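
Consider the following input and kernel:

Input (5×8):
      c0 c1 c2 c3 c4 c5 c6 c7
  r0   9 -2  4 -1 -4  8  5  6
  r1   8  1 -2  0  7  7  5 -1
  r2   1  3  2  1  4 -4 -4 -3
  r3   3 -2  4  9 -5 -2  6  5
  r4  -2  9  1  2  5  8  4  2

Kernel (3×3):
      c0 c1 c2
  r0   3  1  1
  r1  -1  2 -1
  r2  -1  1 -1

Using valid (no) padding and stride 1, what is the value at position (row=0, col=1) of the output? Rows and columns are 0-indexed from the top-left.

-10

The receptive field on the input at this output position is [-2 4 -1 / 1 -2 0 / 3 2 1]. Elementwise product with the kernel and sum: -2·3 + 4·1 + -1·1 + 1·-1 + -2·2 + 0·-1 + 3·-1 + 2·1 + 1·-1.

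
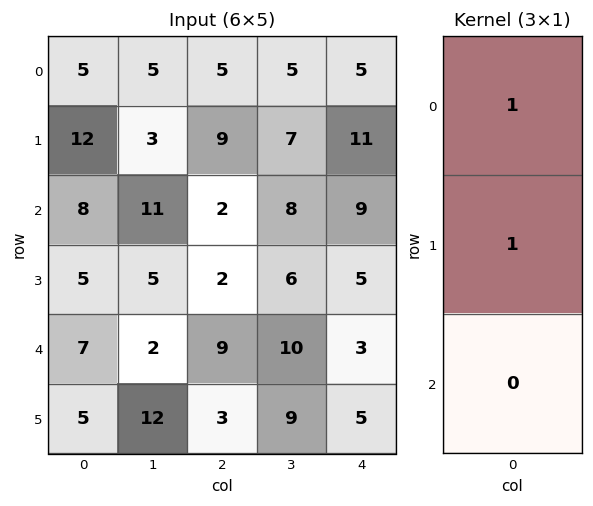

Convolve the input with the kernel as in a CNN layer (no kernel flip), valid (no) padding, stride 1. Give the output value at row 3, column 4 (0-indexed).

The receptive field on the input at this output position is [5 / 3 / 5]. Elementwise product with the kernel and sum: 5·1 + 3·1.

8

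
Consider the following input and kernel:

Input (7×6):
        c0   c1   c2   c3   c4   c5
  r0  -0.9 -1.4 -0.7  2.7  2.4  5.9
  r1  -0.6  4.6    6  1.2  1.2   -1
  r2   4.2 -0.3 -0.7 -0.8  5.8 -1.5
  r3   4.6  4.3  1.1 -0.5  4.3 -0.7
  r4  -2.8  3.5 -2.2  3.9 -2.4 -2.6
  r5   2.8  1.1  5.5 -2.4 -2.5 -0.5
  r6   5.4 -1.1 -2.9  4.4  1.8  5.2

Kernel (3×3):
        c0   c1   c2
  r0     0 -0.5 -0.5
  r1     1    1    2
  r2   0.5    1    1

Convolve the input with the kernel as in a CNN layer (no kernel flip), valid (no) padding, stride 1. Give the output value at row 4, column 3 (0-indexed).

The receptive field on the input at this output position is [3.9 -2.4 -2.6 / -2.4 -2.5 -0.5 / 4.4 1.8 5.2]. Elementwise product with the kernel and sum: -2.4·-0.5 + -2.6·-0.5 + -2.4·1 + -2.5·1 + -0.5·2 + 4.4·0.5 + 1.8·1 + 5.2·1.

5.8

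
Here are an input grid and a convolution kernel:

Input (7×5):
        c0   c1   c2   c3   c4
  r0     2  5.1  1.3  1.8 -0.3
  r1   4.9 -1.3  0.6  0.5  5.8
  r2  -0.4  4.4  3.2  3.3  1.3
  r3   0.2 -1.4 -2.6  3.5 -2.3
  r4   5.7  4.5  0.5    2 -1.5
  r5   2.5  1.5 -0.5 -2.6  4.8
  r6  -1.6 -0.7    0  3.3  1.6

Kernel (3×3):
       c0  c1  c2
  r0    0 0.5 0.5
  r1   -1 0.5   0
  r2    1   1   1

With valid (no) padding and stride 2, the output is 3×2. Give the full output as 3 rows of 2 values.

Output[0,0]: The receptive field on the input at this output position is [2 5.1 1.3 / 4.9 -1.3 0.6 / -0.4 4.4 3.2]. Elementwise product with the kernel and sum: 5.1·0.5 + 1.3·0.5 + 4.9·-1 + -1.3·0.5 + -0.4·1 + 4.4·1 + 3.2·1.
Output[0,1]: The receptive field on the input at this output position is [1.3 1.8 -0.3 / 0.6 0.5 5.8 / 3.2 3.3 1.3]. Elementwise product with the kernel and sum: 1.8·0.5 + -0.3·0.5 + 0.6·-1 + 0.5·0.5 + 3.2·1 + 3.3·1 + 1.3·1.

4.85 8.2
13.6 7.65
-1.55 4.35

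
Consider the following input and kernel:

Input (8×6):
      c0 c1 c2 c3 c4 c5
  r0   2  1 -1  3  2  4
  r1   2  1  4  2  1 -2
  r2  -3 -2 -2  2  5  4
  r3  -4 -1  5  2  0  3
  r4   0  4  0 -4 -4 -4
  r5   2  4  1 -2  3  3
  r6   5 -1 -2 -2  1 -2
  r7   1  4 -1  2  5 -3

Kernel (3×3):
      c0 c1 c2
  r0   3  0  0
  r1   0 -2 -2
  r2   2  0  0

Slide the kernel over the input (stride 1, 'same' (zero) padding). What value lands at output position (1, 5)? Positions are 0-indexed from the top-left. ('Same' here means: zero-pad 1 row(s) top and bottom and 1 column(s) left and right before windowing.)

20

The receptive field on the zero-padded input at this output position is [2 4 0 / 1 -2 0 / 5 4 0]. Elementwise product with the kernel and sum: 2·3 + -2·-2 + 0·-2 + 5·2.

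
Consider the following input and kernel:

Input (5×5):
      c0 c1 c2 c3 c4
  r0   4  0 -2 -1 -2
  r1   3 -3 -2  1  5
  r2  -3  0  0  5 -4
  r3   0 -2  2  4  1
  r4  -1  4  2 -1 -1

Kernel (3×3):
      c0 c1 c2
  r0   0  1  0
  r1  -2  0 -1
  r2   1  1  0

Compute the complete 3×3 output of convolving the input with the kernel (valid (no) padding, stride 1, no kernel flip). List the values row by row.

-7 3 3
1 -7 11
1 6 1

Output[0,0]: The receptive field on the input at this output position is [4 0 -2 / 3 -3 -2 / -3 0 0]. Elementwise product with the kernel and sum: 0·1 + 3·-2 + -2·-1 + -3·1 + 0·1.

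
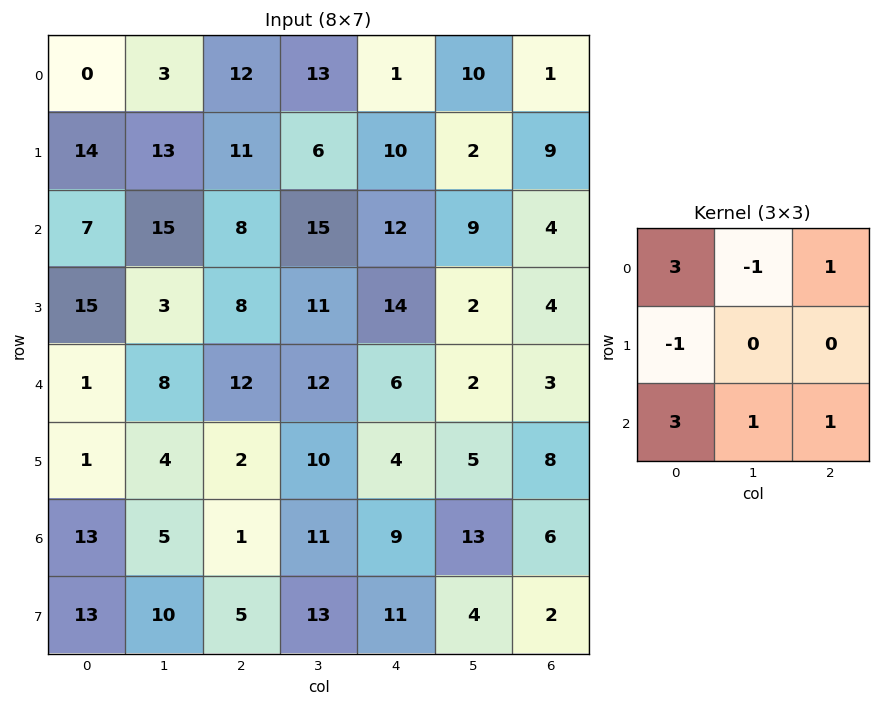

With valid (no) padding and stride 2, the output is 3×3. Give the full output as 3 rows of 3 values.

39 64 33
22 67 40
51 51 61

Output[0,0]: The receptive field on the input at this output position is [0 3 12 / 14 13 11 / 7 15 8]. Elementwise product with the kernel and sum: 0·3 + 3·-1 + 12·1 + 14·-1 + 7·3 + 15·1 + 8·1.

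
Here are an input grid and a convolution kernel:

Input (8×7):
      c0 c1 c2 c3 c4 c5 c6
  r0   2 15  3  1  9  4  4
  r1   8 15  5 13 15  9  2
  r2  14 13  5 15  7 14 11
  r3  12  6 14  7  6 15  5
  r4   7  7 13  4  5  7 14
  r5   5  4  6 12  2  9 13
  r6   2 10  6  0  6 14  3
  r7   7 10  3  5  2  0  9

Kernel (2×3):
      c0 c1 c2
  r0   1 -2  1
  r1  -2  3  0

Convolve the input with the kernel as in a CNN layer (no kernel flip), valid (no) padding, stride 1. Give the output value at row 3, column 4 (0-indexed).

-8

The receptive field on the input at this output position is [6 15 5 / 5 7 14]. Elementwise product with the kernel and sum: 6·1 + 15·-2 + 5·1 + 5·-2 + 7·3.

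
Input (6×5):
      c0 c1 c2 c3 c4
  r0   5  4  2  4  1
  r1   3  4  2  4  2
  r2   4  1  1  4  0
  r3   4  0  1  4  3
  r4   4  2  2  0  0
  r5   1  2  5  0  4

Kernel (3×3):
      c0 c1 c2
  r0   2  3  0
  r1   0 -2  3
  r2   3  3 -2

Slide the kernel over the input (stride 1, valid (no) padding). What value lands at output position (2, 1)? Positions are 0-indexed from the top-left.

27

The receptive field on the input at this output position is [1 1 4 / 0 1 4 / 2 2 0]. Elementwise product with the kernel and sum: 1·2 + 1·3 + 1·-2 + 4·3 + 2·3 + 2·3 + 0·-2.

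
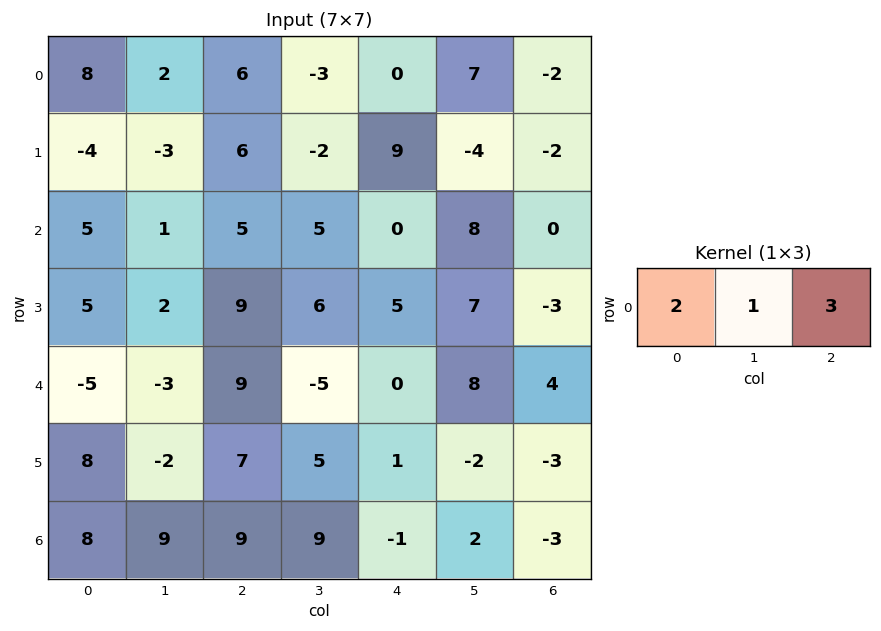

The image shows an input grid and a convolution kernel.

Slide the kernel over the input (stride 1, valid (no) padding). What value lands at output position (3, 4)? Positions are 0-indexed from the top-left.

8

The receptive field on the input at this output position is [5 7 -3]. Elementwise product with the kernel and sum: 5·2 + 7·1 + -3·3.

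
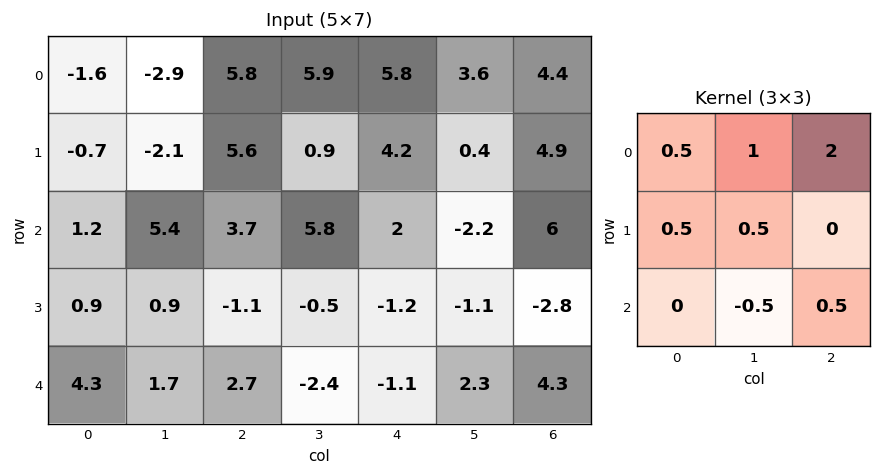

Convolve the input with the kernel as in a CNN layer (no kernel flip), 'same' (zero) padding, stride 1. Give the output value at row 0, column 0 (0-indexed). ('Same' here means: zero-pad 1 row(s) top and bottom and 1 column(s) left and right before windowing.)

-1.5

The receptive field on the zero-padded input at this output position is [0 0 0 / 0 -1.6 -2.9 / 0 -0.7 -2.1]. Elementwise product with the kernel and sum: 0·0.5 + 0·1 + 0·2 + 0·0.5 + -1.6·0.5 + -0.7·-0.5 + -2.1·0.5.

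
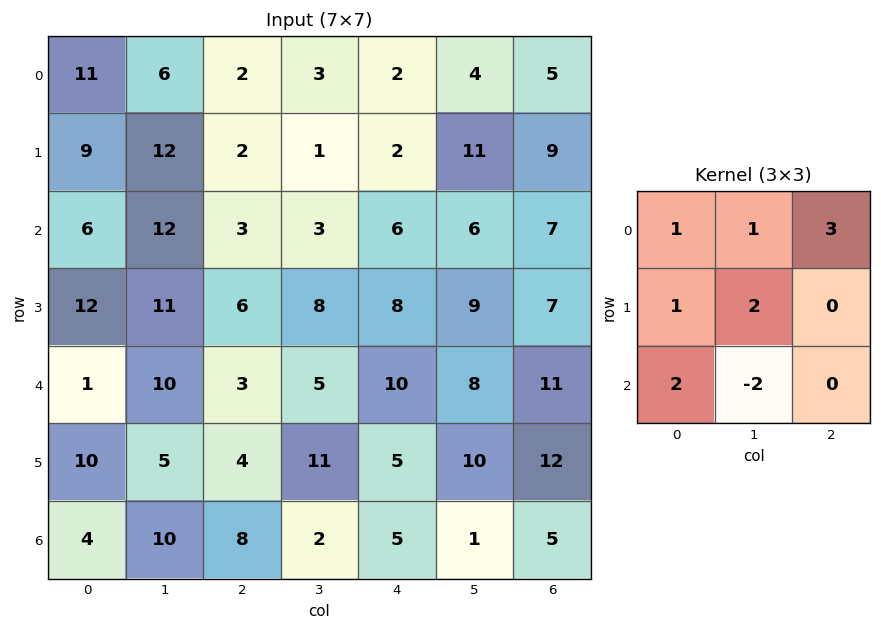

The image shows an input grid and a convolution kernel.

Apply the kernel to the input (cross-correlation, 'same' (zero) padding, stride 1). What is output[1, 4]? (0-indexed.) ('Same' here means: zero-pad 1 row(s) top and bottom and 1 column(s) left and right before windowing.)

16

The receptive field on the zero-padded input at this output position is [3 2 4 / 1 2 11 / 3 6 6]. Elementwise product with the kernel and sum: 3·1 + 2·1 + 4·3 + 1·1 + 2·2 + 3·2 + 6·-2.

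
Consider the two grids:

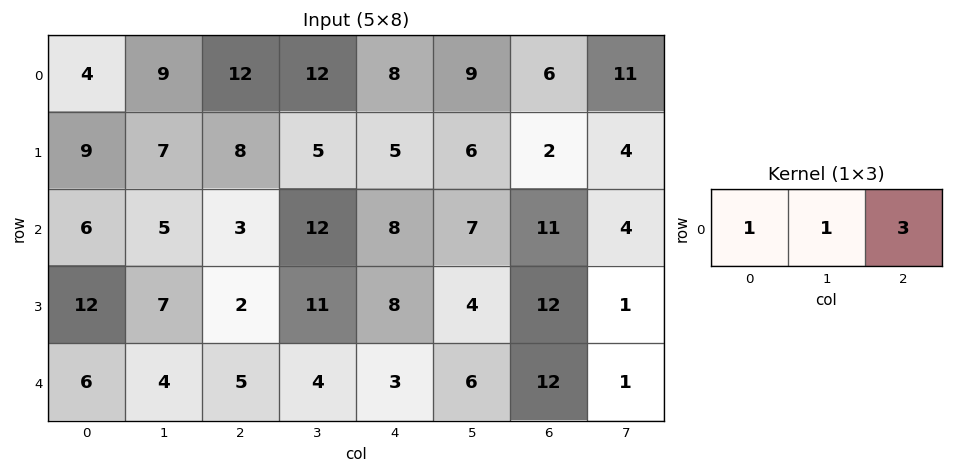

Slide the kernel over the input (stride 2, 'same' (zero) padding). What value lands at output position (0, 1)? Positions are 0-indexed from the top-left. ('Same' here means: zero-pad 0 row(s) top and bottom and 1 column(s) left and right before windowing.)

The receptive field on the zero-padded input at this output position is [9 12 12]. Elementwise product with the kernel and sum: 9·1 + 12·1 + 12·3.

57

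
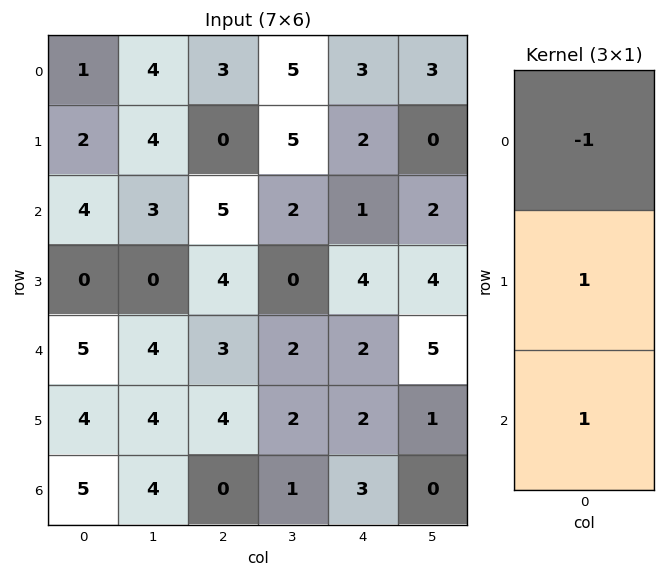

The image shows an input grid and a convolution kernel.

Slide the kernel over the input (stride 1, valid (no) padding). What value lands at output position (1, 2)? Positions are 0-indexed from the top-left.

9

The receptive field on the input at this output position is [0 / 5 / 4]. Elementwise product with the kernel and sum: 0·-1 + 5·1 + 4·1.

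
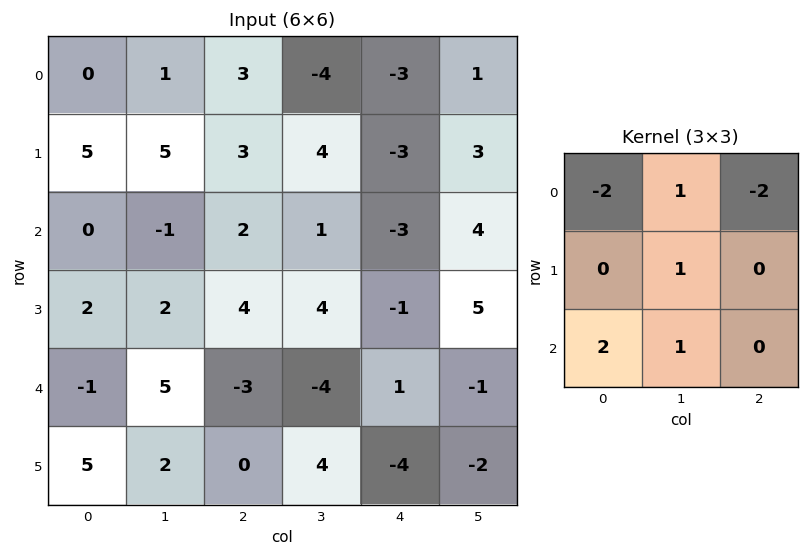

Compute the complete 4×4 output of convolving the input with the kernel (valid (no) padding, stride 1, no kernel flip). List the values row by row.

-1 12 5 -1
-6 -5 17 -13
0 13 -3 -21
7 -7 -2 -14

Output[0,0]: The receptive field on the input at this output position is [0 1 3 / 5 5 3 / 0 -1 2]. Elementwise product with the kernel and sum: 0·-2 + 1·1 + 3·-2 + 5·1 + 0·2 + -1·1.
Output[0,1]: The receptive field on the input at this output position is [1 3 -4 / 5 3 4 / -1 2 1]. Elementwise product with the kernel and sum: 1·-2 + 3·1 + -4·-2 + 3·1 + -1·2 + 2·1.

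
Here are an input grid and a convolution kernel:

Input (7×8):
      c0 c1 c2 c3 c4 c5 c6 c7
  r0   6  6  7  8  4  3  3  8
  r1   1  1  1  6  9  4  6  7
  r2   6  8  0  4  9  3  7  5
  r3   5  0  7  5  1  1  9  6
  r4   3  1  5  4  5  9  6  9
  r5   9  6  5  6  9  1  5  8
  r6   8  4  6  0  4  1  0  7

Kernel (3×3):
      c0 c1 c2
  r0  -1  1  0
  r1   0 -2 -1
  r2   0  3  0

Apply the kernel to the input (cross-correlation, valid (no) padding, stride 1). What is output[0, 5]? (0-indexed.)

2

The receptive field on the input at this output position is [3 3 8 / 4 6 7 / 3 7 5]. Elementwise product with the kernel and sum: 3·-1 + 3·1 + 6·-2 + 7·-1 + 7·3.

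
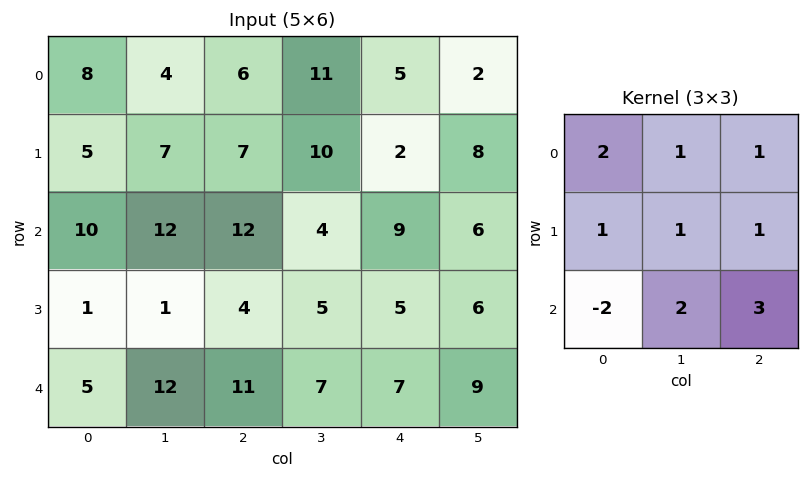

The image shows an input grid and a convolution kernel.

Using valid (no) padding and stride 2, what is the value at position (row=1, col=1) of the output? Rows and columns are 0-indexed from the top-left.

64

The receptive field on the input at this output position is [12 4 9 / 4 5 5 / 11 7 7]. Elementwise product with the kernel and sum: 12·2 + 4·1 + 9·1 + 4·1 + 5·1 + 5·1 + 11·-2 + 7·2 + 7·3.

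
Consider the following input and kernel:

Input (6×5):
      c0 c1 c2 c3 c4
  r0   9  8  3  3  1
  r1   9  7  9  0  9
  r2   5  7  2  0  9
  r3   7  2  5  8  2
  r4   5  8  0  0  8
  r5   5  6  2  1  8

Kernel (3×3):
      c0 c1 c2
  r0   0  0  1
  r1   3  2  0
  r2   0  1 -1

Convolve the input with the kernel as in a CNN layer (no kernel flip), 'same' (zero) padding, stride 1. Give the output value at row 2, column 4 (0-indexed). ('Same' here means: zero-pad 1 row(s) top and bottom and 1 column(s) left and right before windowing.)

The receptive field on the zero-padded input at this output position is [0 9 0 / 0 9 0 / 8 2 0]. Elementwise product with the kernel and sum: 0·1 + 0·3 + 9·2 + 2·1 + 0·-1.

20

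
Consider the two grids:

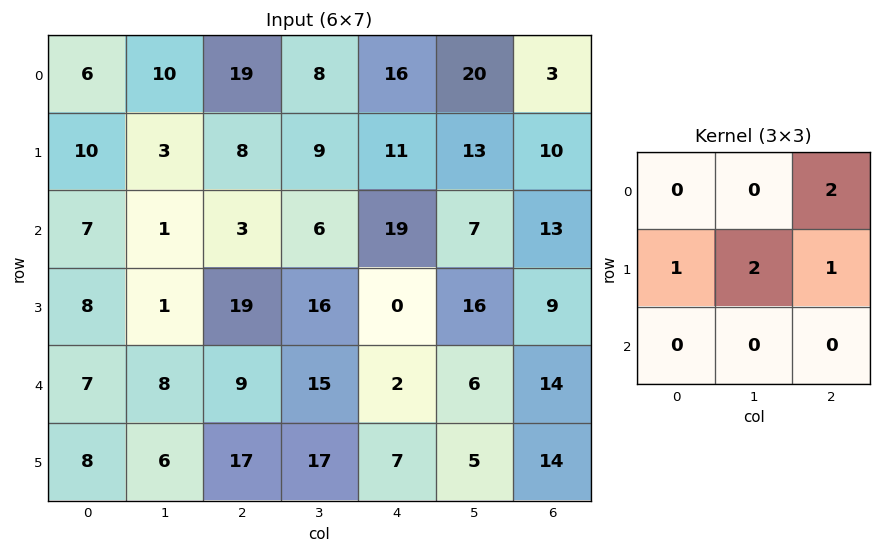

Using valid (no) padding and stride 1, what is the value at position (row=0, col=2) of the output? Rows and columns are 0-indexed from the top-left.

69

The receptive field on the input at this output position is [19 8 16 / 8 9 11 / 3 6 19]. Elementwise product with the kernel and sum: 16·2 + 8·1 + 9·2 + 11·1.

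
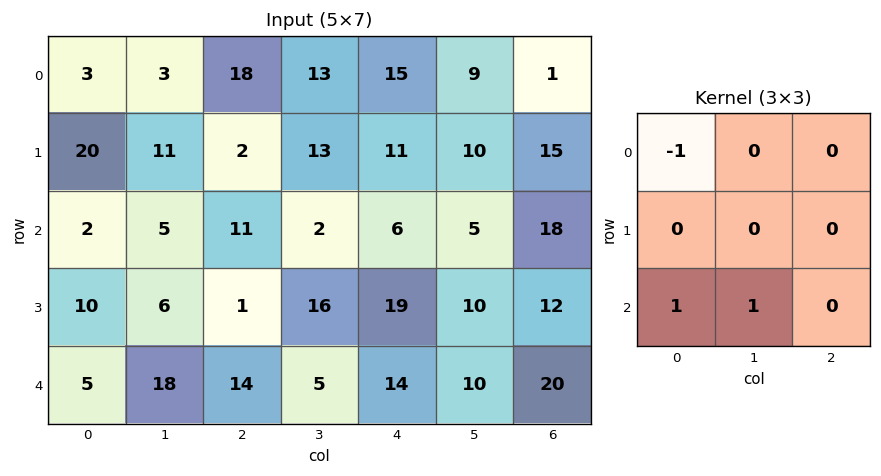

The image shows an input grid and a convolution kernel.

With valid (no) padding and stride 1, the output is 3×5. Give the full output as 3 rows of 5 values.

Output[0,0]: The receptive field on the input at this output position is [3 3 18 / 20 11 2 / 2 5 11]. Elementwise product with the kernel and sum: 3·-1 + 2·1 + 5·1.
Output[0,1]: The receptive field on the input at this output position is [3 18 13 / 11 2 13 / 5 11 2]. Elementwise product with the kernel and sum: 3·-1 + 5·1 + 11·1.

4 13 -5 -5 -4
-4 -4 15 22 18
21 27 8 17 18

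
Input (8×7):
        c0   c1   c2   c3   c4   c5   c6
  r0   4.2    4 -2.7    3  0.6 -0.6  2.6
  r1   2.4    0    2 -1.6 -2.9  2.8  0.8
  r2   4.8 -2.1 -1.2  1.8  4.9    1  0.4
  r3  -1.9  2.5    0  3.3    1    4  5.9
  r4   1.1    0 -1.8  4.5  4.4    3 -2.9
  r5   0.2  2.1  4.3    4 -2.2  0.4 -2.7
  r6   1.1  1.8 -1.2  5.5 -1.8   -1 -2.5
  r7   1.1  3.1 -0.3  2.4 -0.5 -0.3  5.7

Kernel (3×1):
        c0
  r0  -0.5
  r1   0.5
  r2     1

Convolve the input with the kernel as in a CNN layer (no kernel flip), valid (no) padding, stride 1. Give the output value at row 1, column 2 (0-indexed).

The receptive field on the input at this output position is [2 / -1.2 / 0]. Elementwise product with the kernel and sum: 2·-0.5 + -1.2·0.5 + 0·1.

-1.6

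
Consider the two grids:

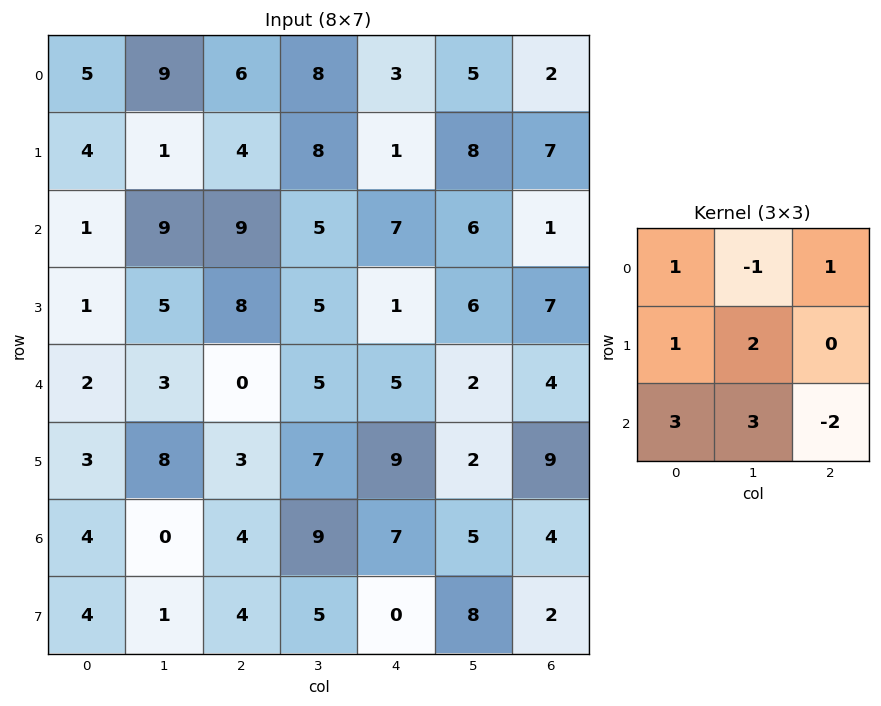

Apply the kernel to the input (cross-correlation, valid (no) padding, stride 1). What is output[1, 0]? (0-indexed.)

28

The receptive field on the input at this output position is [4 1 4 / 1 9 9 / 1 5 8]. Elementwise product with the kernel and sum: 4·1 + 1·-1 + 4·1 + 1·1 + 9·2 + 1·3 + 5·3 + 8·-2.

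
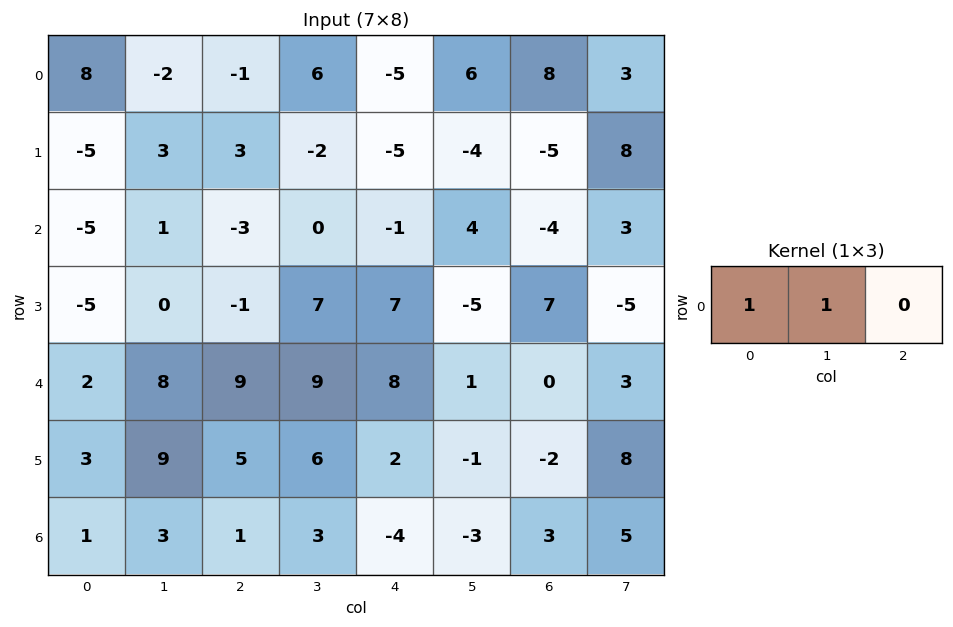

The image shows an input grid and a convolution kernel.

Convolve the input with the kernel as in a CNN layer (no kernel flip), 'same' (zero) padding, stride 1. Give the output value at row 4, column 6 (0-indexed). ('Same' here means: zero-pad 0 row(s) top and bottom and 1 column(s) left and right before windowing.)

The receptive field on the zero-padded input at this output position is [1 0 3]. Elementwise product with the kernel and sum: 1·1 + 0·1.

1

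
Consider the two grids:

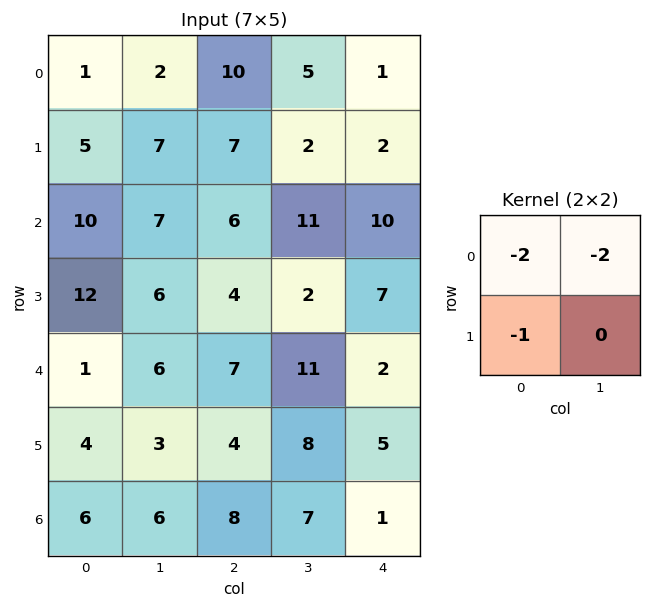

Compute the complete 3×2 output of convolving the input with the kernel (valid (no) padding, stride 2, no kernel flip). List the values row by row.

-11 -37
-46 -38
-18 -40

Output[0,0]: The receptive field on the input at this output position is [1 2 / 5 7]. Elementwise product with the kernel and sum: 1·-2 + 2·-2 + 5·-1.
Output[0,1]: The receptive field on the input at this output position is [10 5 / 7 2]. Elementwise product with the kernel and sum: 10·-2 + 5·-2 + 7·-1.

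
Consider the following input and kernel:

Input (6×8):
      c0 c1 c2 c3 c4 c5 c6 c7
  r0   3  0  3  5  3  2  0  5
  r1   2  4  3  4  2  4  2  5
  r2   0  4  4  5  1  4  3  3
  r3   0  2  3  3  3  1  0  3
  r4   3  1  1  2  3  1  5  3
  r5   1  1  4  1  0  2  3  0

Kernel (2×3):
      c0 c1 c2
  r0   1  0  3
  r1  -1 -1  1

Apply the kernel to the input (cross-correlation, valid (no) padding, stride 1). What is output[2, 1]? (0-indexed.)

The receptive field on the input at this output position is [4 4 5 / 2 3 3]. Elementwise product with the kernel and sum: 4·1 + 5·3 + 2·-1 + 3·-1 + 3·1.

17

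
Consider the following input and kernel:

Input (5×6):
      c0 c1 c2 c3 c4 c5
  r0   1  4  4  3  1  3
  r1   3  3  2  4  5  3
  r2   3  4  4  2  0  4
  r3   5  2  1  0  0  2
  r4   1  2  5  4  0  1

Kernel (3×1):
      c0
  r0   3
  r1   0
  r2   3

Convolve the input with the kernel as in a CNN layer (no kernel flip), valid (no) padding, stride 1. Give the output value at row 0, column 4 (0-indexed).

3

The receptive field on the input at this output position is [1 / 5 / 0]. Elementwise product with the kernel and sum: 1·3 + 0·3.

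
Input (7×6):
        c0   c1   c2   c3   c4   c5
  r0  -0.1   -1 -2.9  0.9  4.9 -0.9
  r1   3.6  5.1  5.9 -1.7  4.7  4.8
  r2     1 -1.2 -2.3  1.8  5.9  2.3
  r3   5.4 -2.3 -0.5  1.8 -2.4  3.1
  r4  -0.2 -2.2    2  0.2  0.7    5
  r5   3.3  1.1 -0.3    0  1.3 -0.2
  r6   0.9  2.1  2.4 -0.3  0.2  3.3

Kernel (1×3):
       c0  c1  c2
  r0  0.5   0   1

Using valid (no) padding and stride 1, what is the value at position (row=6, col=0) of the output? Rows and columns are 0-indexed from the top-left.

2.85

The receptive field on the input at this output position is [0.9 2.1 2.4]. Elementwise product with the kernel and sum: 0.9·0.5 + 2.4·1.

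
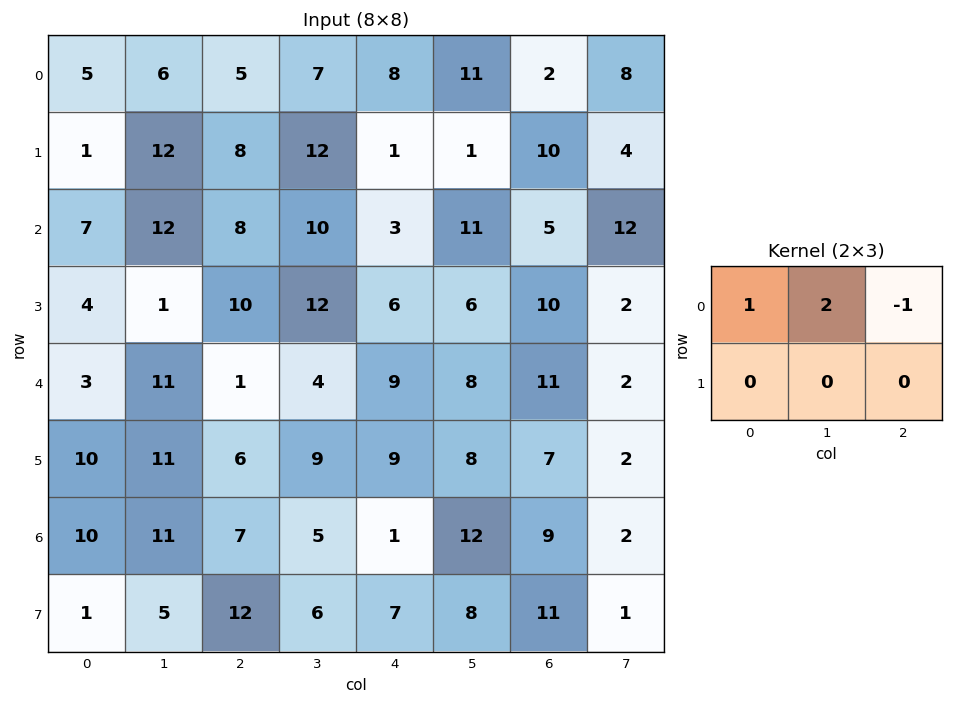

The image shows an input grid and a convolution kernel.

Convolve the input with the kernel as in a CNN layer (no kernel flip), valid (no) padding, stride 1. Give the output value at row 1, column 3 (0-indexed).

The receptive field on the input at this output position is [12 1 1 / 10 3 11]. Elementwise product with the kernel and sum: 12·1 + 1·2 + 1·-1.

13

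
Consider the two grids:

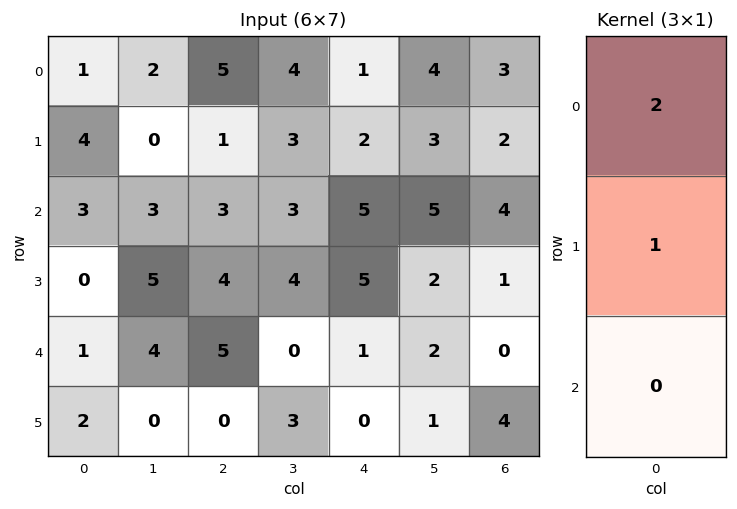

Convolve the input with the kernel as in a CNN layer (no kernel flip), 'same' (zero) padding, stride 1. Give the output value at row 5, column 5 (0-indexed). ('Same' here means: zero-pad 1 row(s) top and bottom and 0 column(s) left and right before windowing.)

5

The receptive field on the zero-padded input at this output position is [2 / 1 / 0]. Elementwise product with the kernel and sum: 2·2 + 1·1.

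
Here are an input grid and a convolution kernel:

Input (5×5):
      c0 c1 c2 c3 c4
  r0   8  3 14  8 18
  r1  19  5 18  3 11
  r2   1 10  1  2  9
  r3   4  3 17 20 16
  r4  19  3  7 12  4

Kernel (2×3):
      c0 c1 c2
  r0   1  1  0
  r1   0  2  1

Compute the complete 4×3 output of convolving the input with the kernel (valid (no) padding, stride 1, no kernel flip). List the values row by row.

Output[0,0]: The receptive field on the input at this output position is [8 3 14 / 19 5 18]. Elementwise product with the kernel and sum: 8·1 + 3·1 + 5·2 + 18·1.

39 56 39
45 27 34
34 65 59
20 46 65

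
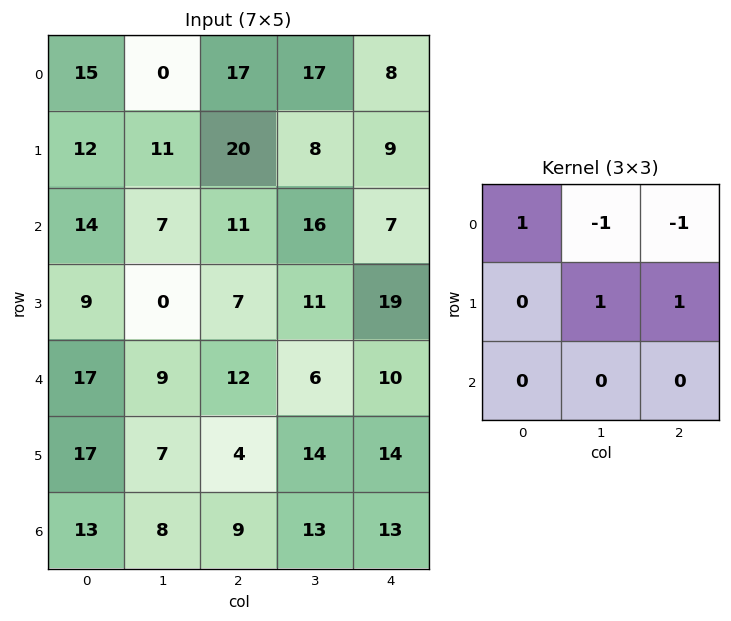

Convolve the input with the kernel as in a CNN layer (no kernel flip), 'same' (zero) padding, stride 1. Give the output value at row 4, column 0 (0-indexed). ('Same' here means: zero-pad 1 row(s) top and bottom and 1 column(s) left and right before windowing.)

17

The receptive field on the zero-padded input at this output position is [0 9 0 / 0 17 9 / 0 17 7]. Elementwise product with the kernel and sum: 0·1 + 9·-1 + 0·-1 + 17·1 + 9·1.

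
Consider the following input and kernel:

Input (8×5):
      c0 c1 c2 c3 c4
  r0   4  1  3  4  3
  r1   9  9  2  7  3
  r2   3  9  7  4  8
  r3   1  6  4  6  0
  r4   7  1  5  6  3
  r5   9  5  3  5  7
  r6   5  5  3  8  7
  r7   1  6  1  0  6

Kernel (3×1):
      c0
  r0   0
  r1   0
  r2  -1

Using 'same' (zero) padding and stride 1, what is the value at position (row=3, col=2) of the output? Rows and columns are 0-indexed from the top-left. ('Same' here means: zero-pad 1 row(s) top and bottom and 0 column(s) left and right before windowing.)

The receptive field on the zero-padded input at this output position is [7 / 4 / 5]. Elementwise product with the kernel and sum: 5·-1.

-5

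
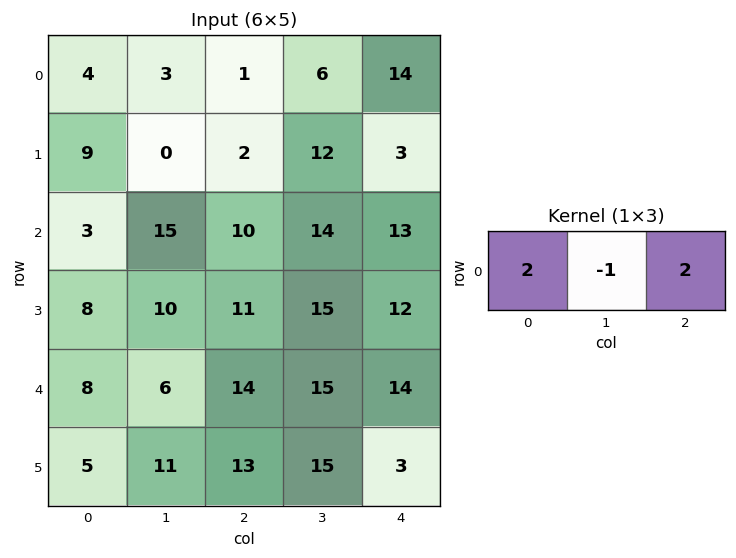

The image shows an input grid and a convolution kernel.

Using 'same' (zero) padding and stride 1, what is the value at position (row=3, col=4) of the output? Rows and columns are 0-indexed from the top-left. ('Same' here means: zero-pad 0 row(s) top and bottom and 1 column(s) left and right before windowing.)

The receptive field on the zero-padded input at this output position is [15 12 0]. Elementwise product with the kernel and sum: 15·2 + 12·-1 + 0·2.

18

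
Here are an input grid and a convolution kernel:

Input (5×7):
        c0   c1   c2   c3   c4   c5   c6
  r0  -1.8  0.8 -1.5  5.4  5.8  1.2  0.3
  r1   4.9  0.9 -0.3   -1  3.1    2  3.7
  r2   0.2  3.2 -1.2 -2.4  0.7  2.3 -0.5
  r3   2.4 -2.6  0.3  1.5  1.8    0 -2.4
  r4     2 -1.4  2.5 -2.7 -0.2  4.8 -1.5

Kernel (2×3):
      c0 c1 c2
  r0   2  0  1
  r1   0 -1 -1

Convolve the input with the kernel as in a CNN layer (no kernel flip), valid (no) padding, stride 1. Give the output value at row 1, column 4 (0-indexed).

The receptive field on the input at this output position is [3.1 2 3.7 / 0.7 2.3 -0.5]. Elementwise product with the kernel and sum: 3.1·2 + 3.7·1 + 2.3·-1 + -0.5·-1.

8.1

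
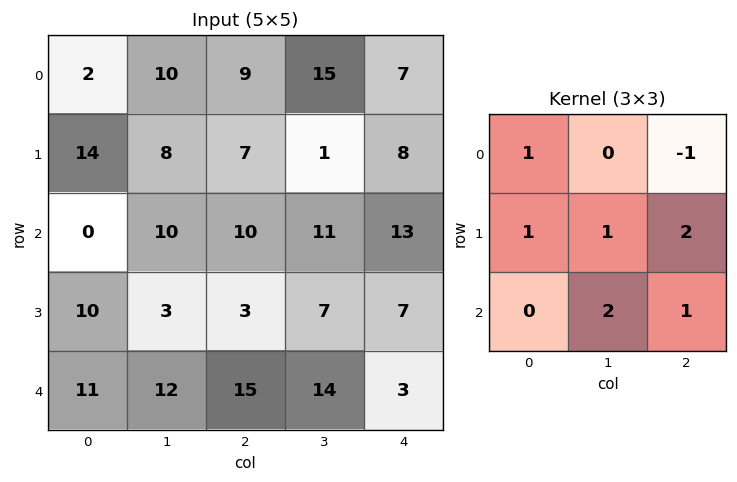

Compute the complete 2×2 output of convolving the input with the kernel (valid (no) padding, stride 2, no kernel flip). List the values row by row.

Output[0,0]: The receptive field on the input at this output position is [2 10 9 / 14 8 7 / 0 10 10]. Elementwise product with the kernel and sum: 2·1 + 9·-1 + 14·1 + 8·1 + 7·2 + 10·2 + 10·1.

59 61
48 52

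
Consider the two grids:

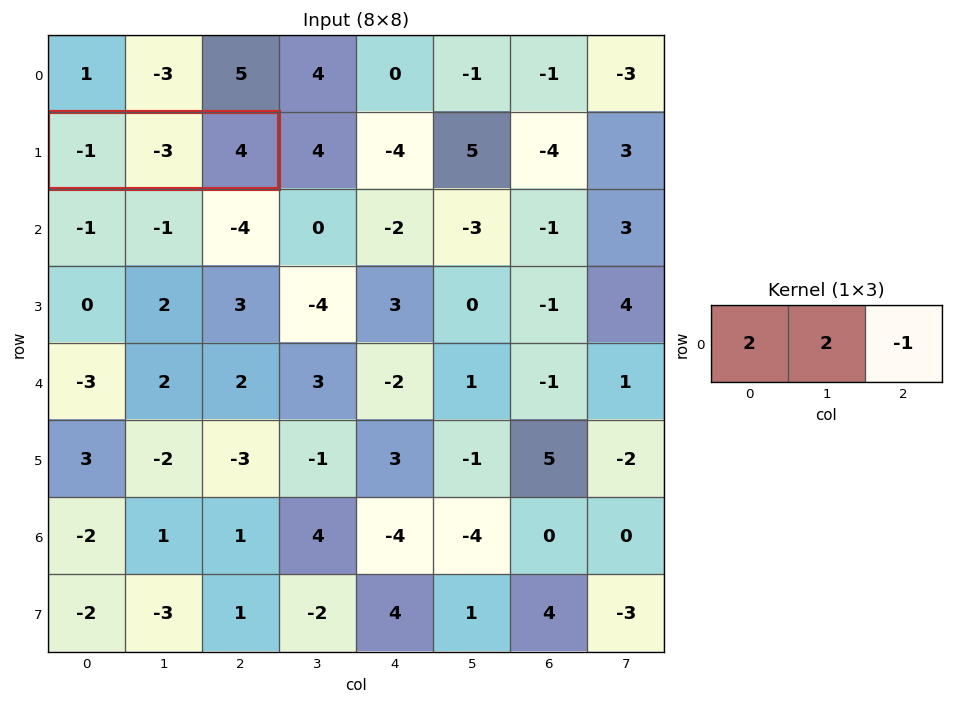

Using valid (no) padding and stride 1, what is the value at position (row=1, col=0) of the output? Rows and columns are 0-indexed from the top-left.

The receptive field on the input at this output position is [-1 -3 4]. Elementwise product with the kernel and sum: -1·2 + -3·2 + 4·-1.

-12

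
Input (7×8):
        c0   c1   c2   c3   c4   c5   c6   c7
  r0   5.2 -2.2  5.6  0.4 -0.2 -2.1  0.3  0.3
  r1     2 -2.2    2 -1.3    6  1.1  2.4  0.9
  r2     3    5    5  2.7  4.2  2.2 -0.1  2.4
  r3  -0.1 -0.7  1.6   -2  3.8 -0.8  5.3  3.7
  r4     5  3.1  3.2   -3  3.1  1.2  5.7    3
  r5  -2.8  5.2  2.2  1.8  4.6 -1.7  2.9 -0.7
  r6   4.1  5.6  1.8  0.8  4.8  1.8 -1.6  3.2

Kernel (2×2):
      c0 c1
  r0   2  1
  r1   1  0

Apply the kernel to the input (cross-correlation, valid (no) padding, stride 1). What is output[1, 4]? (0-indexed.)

17.3

The receptive field on the input at this output position is [6 1.1 / 4.2 2.2]. Elementwise product with the kernel and sum: 6·2 + 1.1·1 + 4.2·1.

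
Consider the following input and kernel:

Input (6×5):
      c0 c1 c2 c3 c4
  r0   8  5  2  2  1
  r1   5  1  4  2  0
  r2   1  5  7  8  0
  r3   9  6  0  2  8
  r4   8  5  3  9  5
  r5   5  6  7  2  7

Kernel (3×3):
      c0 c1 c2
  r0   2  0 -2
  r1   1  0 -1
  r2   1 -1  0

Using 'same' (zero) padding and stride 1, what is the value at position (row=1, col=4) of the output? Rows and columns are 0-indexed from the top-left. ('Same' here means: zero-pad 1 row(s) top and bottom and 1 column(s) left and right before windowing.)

14

The receptive field on the zero-padded input at this output position is [2 1 0 / 2 0 0 / 8 0 0]. Elementwise product with the kernel and sum: 2·2 + 0·-2 + 2·1 + 0·-1 + 8·1 + 0·-1.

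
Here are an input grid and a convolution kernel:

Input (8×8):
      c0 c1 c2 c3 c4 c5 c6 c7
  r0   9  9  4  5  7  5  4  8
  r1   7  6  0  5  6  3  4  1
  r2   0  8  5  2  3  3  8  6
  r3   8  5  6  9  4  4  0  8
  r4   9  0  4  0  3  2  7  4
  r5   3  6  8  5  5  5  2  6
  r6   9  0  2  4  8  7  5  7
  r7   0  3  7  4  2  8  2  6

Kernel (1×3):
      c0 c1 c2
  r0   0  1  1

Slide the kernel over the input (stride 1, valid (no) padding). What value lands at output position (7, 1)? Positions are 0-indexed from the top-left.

The receptive field on the input at this output position is [3 7 4]. Elementwise product with the kernel and sum: 7·1 + 4·1.

11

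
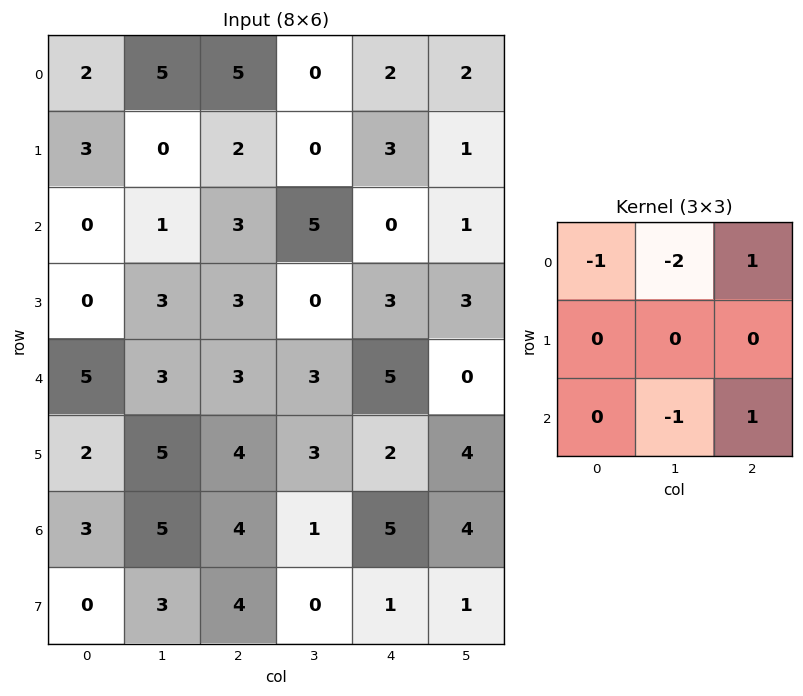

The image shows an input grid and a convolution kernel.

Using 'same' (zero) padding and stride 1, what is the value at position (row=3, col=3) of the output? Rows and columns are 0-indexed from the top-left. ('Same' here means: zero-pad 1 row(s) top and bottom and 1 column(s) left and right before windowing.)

The receptive field on the zero-padded input at this output position is [3 5 0 / 3 0 3 / 3 3 5]. Elementwise product with the kernel and sum: 3·-1 + 5·-2 + 0·1 + 3·-1 + 5·1.

-11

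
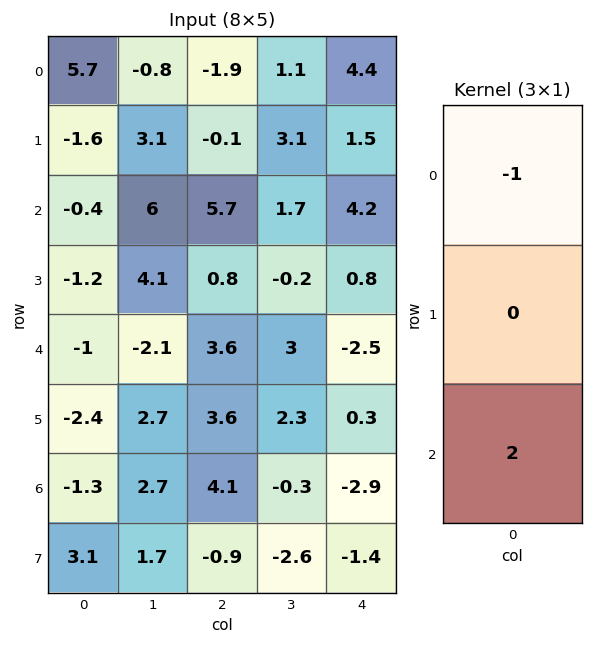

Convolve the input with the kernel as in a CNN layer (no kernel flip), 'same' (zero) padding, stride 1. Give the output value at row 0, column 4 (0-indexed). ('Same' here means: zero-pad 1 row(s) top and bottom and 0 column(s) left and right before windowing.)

3

The receptive field on the zero-padded input at this output position is [0 / 4.4 / 1.5]. Elementwise product with the kernel and sum: 0·-1 + 1.5·2.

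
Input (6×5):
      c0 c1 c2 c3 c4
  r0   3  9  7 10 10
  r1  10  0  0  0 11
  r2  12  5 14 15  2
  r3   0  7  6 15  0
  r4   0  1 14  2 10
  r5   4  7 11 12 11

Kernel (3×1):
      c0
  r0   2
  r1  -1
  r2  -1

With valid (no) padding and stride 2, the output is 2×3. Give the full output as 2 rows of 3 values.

Output[0,0]: The receptive field on the input at this output position is [3 / 10 / 12]. Elementwise product with the kernel and sum: 3·2 + 10·-1 + 12·-1.
Output[0,1]: The receptive field on the input at this output position is [7 / 0 / 14]. Elementwise product with the kernel and sum: 7·2 + 0·-1 + 14·-1.

-16 0 7
24 8 -6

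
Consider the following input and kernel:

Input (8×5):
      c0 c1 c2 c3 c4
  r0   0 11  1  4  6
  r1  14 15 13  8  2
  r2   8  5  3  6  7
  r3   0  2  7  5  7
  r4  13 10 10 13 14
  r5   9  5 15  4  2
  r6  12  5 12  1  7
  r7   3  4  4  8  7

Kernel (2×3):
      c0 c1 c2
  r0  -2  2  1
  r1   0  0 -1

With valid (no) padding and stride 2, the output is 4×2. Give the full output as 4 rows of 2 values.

10 10
-10 6
-11 18
-6 -22

Output[0,0]: The receptive field on the input at this output position is [0 11 1 / 14 15 13]. Elementwise product with the kernel and sum: 0·-2 + 11·2 + 1·1 + 13·-1.
Output[0,1]: The receptive field on the input at this output position is [1 4 6 / 13 8 2]. Elementwise product with the kernel and sum: 1·-2 + 4·2 + 6·1 + 2·-1.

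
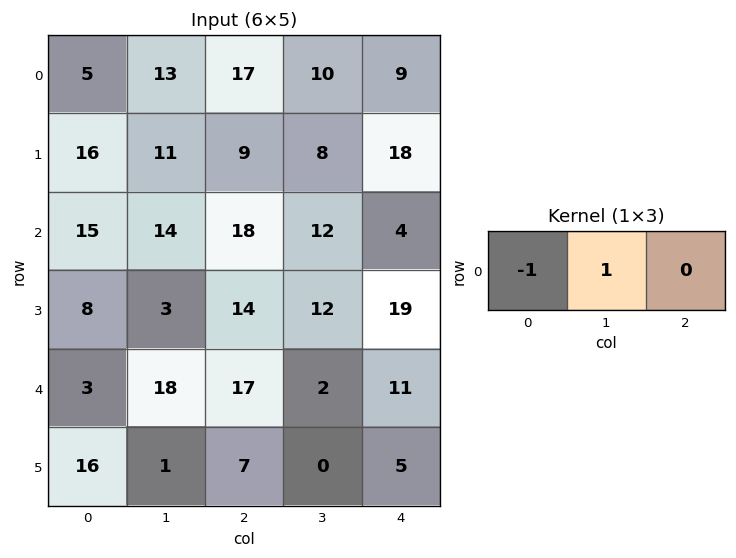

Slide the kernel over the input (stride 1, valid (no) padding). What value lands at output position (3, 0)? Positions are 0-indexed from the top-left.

-5

The receptive field on the input at this output position is [8 3 14]. Elementwise product with the kernel and sum: 8·-1 + 3·1.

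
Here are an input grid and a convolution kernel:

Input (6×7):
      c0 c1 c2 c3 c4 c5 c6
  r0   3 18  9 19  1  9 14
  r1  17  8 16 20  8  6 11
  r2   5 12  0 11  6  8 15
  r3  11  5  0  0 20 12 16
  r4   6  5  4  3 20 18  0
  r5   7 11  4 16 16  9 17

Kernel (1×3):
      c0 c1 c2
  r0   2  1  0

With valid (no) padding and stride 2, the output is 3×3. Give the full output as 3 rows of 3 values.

24 37 11
22 11 20
17 11 58

Output[0,0]: The receptive field on the input at this output position is [3 18 9]. Elementwise product with the kernel and sum: 3·2 + 18·1.
Output[0,1]: The receptive field on the input at this output position is [9 19 1]. Elementwise product with the kernel and sum: 9·2 + 19·1.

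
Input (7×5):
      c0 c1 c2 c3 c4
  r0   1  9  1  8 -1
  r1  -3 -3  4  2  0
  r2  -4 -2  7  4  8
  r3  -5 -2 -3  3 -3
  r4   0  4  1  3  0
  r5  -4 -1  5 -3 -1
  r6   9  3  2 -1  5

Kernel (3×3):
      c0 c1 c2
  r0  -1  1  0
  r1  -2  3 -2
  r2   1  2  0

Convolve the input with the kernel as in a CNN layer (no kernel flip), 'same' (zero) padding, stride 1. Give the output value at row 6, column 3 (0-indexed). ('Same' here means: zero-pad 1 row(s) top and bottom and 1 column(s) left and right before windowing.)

-25

The receptive field on the zero-padded input at this output position is [5 -3 -1 / 2 -1 5 / 0 0 0]. Elementwise product with the kernel and sum: 5·-1 + -3·1 + 2·-2 + -1·3 + 5·-2 + 0·1 + 0·2.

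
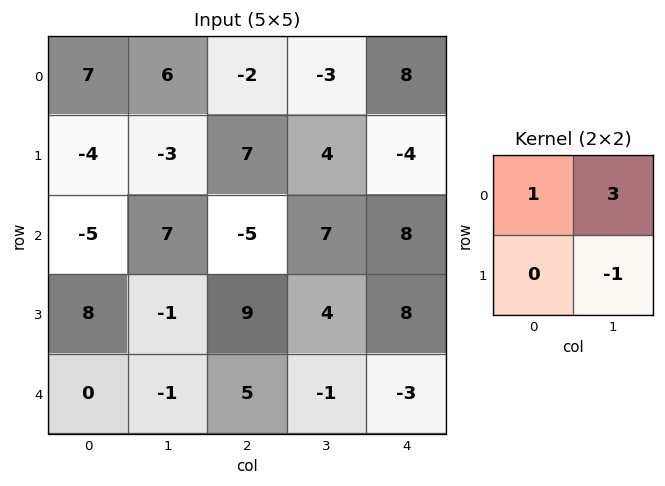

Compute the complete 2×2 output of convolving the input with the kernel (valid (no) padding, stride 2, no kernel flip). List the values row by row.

Output[0,0]: The receptive field on the input at this output position is [7 6 / -4 -3]. Elementwise product with the kernel and sum: 7·1 + 6·3 + -3·-1.
Output[0,1]: The receptive field on the input at this output position is [-2 -3 / 7 4]. Elementwise product with the kernel and sum: -2·1 + -3·3 + 4·-1.

28 -15
17 12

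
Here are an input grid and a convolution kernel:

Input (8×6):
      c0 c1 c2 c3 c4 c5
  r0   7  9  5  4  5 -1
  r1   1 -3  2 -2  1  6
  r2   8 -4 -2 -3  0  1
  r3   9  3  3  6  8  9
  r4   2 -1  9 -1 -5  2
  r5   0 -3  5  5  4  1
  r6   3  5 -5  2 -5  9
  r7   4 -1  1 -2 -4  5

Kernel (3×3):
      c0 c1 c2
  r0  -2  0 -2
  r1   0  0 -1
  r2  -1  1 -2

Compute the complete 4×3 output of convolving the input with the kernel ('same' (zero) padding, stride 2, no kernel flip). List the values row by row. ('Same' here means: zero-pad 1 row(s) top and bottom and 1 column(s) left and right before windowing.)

Output[0,0]: The receptive field on the zero-padded input at this output position is [0 0 0 / 0 7 9 / 0 1 -3]. Elementwise product with the kernel and sum: 0·-2 + 0·-2 + 9·-1 + 0·-1 + 1·1 + -3·-2.

-2 5 -8
13 1 -25
1 -19 -35
7 0 -33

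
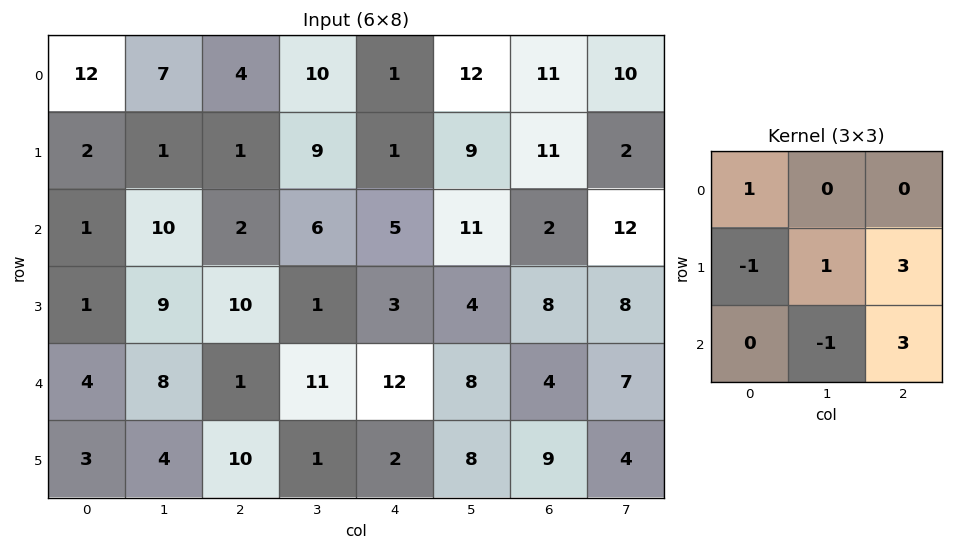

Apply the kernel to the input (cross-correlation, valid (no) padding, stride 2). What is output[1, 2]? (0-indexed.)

34

The receptive field on the input at this output position is [5 11 2 / 3 4 8 / 12 8 4]. Elementwise product with the kernel and sum: 5·1 + 3·-1 + 4·1 + 8·3 + 8·-1 + 4·3.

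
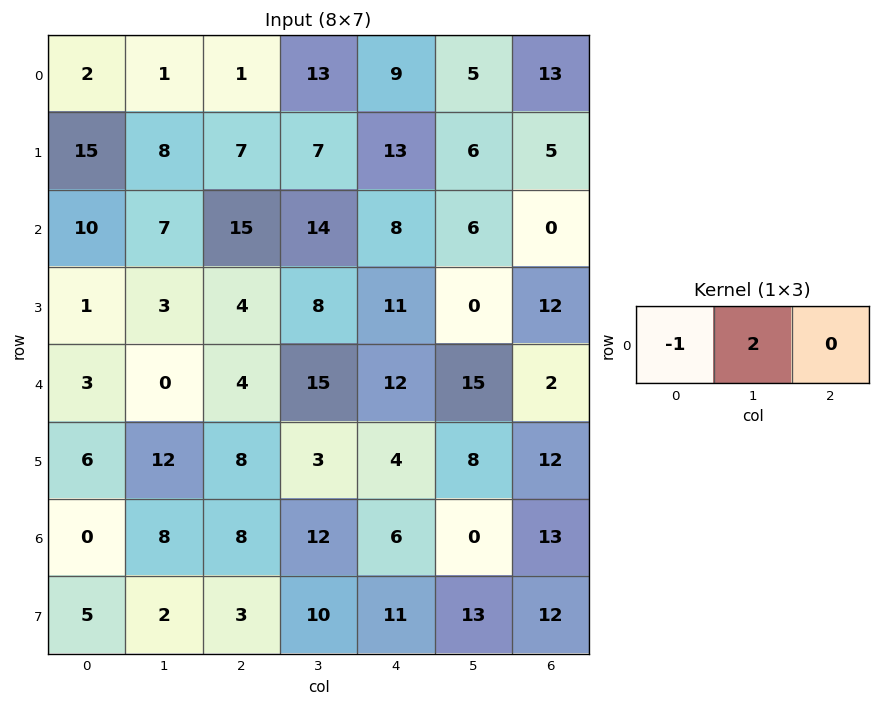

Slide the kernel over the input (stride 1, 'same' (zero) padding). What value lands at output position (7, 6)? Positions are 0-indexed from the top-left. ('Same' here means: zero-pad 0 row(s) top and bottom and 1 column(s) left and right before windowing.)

11

The receptive field on the zero-padded input at this output position is [13 12 0]. Elementwise product with the kernel and sum: 13·-1 + 12·2.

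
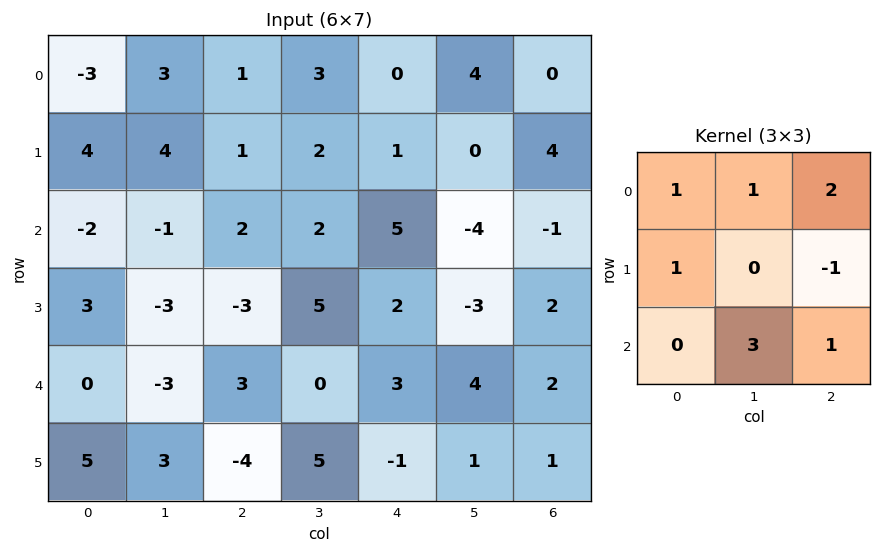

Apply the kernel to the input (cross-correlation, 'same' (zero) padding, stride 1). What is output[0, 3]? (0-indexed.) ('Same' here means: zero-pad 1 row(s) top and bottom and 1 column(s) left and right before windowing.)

The receptive field on the zero-padded input at this output position is [0 0 0 / 1 3 0 / 1 2 1]. Elementwise product with the kernel and sum: 0·1 + 0·1 + 0·2 + 1·1 + 0·-1 + 2·3 + 1·1.

8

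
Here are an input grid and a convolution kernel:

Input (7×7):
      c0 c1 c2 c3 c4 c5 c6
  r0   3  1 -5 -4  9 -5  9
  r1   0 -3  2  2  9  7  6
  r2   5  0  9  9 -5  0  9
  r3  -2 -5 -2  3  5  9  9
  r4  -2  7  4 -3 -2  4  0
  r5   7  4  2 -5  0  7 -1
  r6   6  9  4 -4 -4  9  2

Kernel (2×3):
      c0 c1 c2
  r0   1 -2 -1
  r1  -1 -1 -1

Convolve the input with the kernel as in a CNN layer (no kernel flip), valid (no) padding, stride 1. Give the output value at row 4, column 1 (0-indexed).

The receptive field on the input at this output position is [7 4 -3 / 4 2 -5]. Elementwise product with the kernel and sum: 7·1 + 4·-2 + -3·-1 + 4·-1 + 2·-1 + -5·-1.

1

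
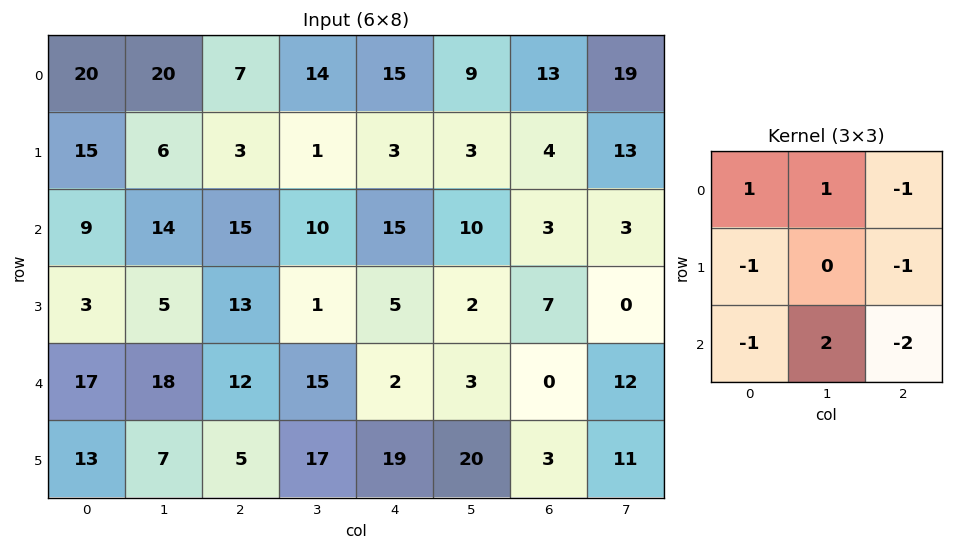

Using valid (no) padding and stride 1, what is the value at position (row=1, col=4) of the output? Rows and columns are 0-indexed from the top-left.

The receptive field on the input at this output position is [3 3 4 / 15 10 3 / 5 2 7]. Elementwise product with the kernel and sum: 3·1 + 3·1 + 4·-1 + 15·-1 + 3·-1 + 5·-1 + 2·2 + 7·-2.

-31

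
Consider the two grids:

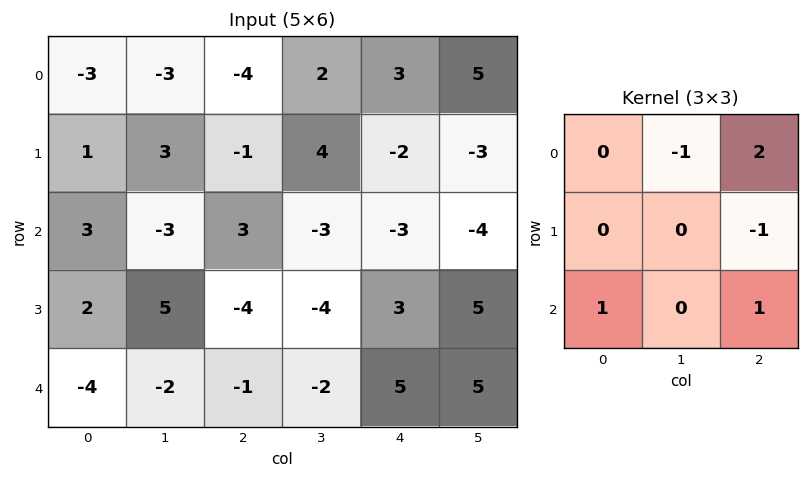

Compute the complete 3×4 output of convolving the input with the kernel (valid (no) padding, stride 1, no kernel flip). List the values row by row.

Output[0,0]: The receptive field on the input at this output position is [-3 -3 -4 / 1 3 -1 / 3 -3 3]. Elementwise product with the kernel and sum: -3·-1 + -4·2 + -1·-1 + 3·1 + 3·1.
Output[0,1]: The receptive field on the input at this output position is [-3 -4 2 / 3 -1 4 / -3 3 -3]. Elementwise product with the kernel and sum: -4·-1 + 2·2 + 4·-1 + -3·1 + -3·1.

2 -2 6 3
-10 13 -6 1
8 -9 -2 -7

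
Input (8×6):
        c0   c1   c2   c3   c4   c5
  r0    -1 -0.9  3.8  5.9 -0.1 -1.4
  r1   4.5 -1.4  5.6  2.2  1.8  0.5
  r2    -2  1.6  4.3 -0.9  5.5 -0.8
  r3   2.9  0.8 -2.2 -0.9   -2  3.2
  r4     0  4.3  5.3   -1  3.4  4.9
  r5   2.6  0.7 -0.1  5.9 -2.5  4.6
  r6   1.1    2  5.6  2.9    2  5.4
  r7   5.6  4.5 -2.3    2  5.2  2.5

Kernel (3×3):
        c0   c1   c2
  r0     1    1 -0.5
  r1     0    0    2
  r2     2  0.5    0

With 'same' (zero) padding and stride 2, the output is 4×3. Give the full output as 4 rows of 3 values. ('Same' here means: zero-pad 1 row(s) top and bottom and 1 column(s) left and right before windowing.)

0.45 11.8 2.5
9.85 1.8 -0.65
12.4 -1.6 15.85
9.05 11.3 18.5

Output[0,0]: The receptive field on the zero-padded input at this output position is [0 0 0 / 0 -1 -0.9 / 0 4.5 -1.4]. Elementwise product with the kernel and sum: 0·1 + 0·1 + 0·-0.5 + -0.9·2 + 0·2 + 4.5·0.5.
Output[0,1]: The receptive field on the zero-padded input at this output position is [0 0 0 / -0.9 3.8 5.9 / -1.4 5.6 2.2]. Elementwise product with the kernel and sum: 0·1 + 0·1 + 0·-0.5 + 5.9·2 + -1.4·2 + 5.6·0.5.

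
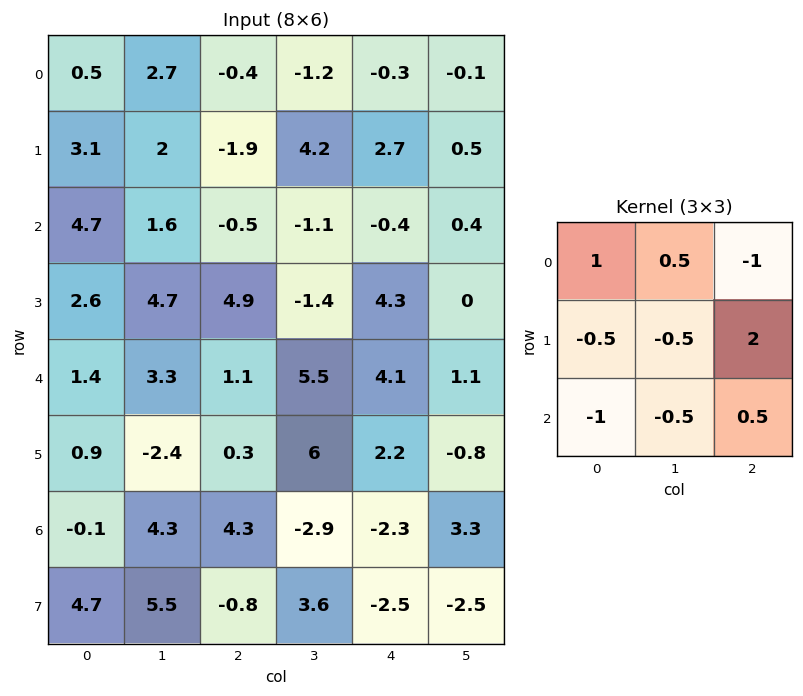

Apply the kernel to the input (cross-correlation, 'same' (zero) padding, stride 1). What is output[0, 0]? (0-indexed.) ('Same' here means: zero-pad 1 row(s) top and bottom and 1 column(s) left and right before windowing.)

4.6

The receptive field on the zero-padded input at this output position is [0 0 0 / 0 0.5 2.7 / 0 3.1 2]. Elementwise product with the kernel and sum: 0·1 + 0·0.5 + 0·-1 + 0·-0.5 + 0.5·-0.5 + 2.7·2 + 0·-1 + 3.1·-0.5 + 2·0.5.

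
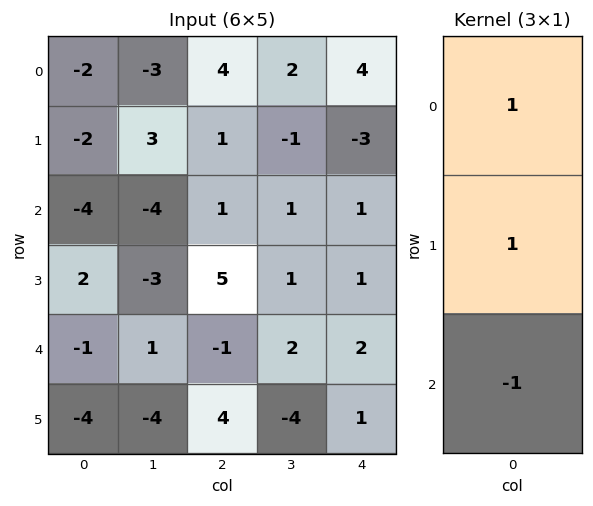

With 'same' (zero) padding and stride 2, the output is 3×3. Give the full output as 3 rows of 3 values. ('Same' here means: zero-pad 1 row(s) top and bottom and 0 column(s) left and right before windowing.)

Output[0,0]: The receptive field on the zero-padded input at this output position is [0 / -2 / -2]. Elementwise product with the kernel and sum: 0·1 + -2·1 + -2·-1.
Output[0,1]: The receptive field on the zero-padded input at this output position is [0 / 4 / 1]. Elementwise product with the kernel and sum: 0·1 + 4·1 + 1·-1.

0 3 7
-8 -3 -3
5 0 2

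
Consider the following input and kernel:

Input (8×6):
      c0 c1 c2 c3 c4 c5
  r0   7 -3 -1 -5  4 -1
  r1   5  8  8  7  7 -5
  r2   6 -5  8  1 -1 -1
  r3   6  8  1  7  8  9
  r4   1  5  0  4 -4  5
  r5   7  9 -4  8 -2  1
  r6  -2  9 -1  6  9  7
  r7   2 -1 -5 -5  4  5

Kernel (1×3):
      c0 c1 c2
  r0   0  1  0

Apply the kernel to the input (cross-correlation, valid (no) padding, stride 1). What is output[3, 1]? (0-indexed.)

1

The receptive field on the input at this output position is [8 1 7]. Elementwise product with the kernel and sum: 1·1.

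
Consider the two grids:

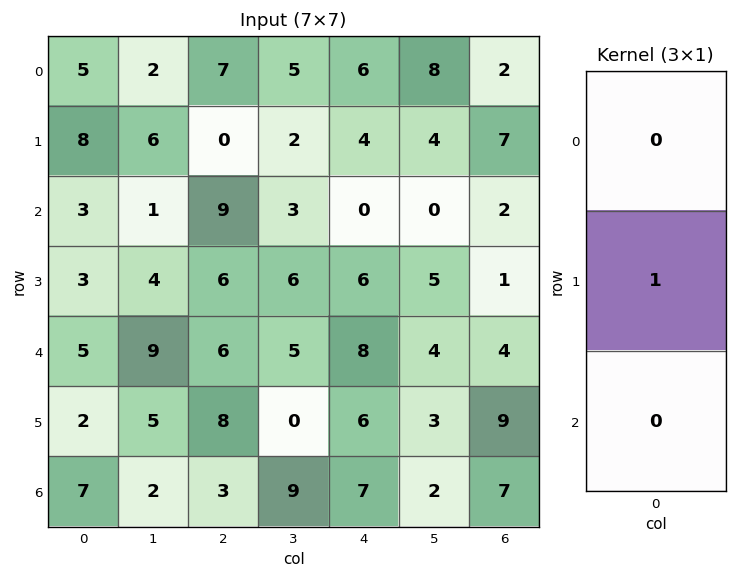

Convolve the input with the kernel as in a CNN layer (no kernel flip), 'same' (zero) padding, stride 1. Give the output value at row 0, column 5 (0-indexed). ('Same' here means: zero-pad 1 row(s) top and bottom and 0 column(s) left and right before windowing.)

The receptive field on the zero-padded input at this output position is [0 / 8 / 4]. Elementwise product with the kernel and sum: 8·1.

8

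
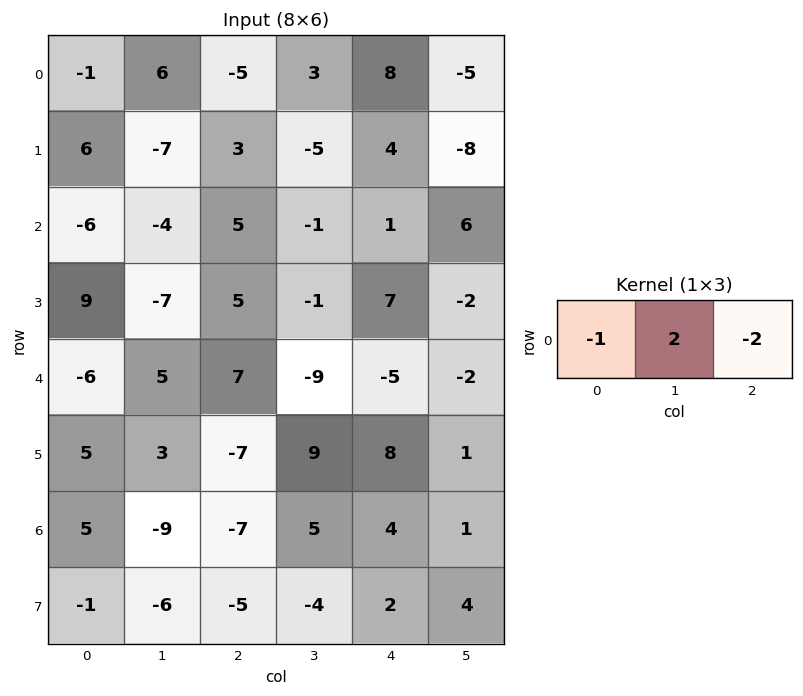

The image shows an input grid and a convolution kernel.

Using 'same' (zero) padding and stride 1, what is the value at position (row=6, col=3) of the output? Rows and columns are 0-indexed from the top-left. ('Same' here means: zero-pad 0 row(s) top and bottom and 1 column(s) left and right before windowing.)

9

The receptive field on the zero-padded input at this output position is [-7 5 4]. Elementwise product with the kernel and sum: -7·-1 + 5·2 + 4·-2.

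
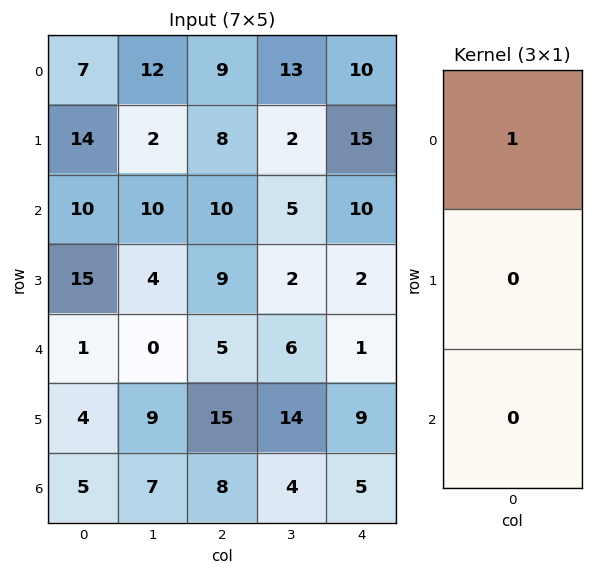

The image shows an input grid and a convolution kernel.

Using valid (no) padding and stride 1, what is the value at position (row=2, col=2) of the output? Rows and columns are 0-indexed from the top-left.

The receptive field on the input at this output position is [10 / 9 / 5]. Elementwise product with the kernel and sum: 10·1.

10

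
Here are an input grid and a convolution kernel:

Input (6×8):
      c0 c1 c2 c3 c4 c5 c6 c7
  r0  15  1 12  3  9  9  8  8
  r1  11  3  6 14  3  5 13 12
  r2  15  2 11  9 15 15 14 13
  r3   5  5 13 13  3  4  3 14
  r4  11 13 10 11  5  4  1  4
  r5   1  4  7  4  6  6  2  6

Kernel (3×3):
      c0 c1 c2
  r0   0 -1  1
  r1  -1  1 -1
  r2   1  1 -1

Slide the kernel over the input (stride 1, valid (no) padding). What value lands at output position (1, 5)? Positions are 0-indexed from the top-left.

-22

The receptive field on the input at this output position is [5 13 12 / 15 14 13 / 4 3 14]. Elementwise product with the kernel and sum: 13·-1 + 12·1 + 15·-1 + 14·1 + 13·-1 + 4·1 + 3·1 + 14·-1.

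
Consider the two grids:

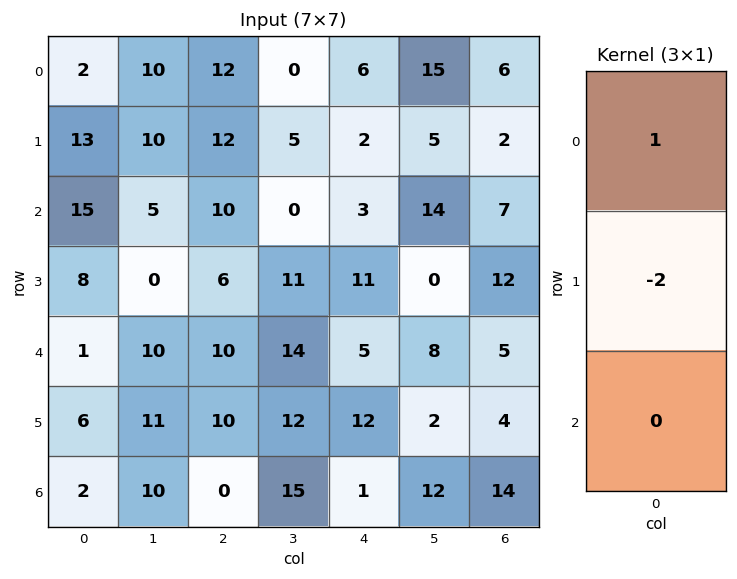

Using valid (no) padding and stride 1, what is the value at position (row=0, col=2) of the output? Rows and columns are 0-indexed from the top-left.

-12

The receptive field on the input at this output position is [12 / 12 / 10]. Elementwise product with the kernel and sum: 12·1 + 12·-2.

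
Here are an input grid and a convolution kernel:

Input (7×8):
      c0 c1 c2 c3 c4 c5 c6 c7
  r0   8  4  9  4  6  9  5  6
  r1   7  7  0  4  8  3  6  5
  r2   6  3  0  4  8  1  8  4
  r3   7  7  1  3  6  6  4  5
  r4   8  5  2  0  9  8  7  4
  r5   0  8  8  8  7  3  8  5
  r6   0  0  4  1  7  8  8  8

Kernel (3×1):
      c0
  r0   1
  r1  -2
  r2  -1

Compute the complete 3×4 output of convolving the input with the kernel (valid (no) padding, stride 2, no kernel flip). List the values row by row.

-12 9 -18 -15
-16 -4 -13 -7
8 -18 -12 -17

Output[0,0]: The receptive field on the input at this output position is [8 / 7 / 6]. Elementwise product with the kernel and sum: 8·1 + 7·-2 + 6·-1.
Output[0,1]: The receptive field on the input at this output position is [9 / 0 / 0]. Elementwise product with the kernel and sum: 9·1 + 0·-2 + 0·-1.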